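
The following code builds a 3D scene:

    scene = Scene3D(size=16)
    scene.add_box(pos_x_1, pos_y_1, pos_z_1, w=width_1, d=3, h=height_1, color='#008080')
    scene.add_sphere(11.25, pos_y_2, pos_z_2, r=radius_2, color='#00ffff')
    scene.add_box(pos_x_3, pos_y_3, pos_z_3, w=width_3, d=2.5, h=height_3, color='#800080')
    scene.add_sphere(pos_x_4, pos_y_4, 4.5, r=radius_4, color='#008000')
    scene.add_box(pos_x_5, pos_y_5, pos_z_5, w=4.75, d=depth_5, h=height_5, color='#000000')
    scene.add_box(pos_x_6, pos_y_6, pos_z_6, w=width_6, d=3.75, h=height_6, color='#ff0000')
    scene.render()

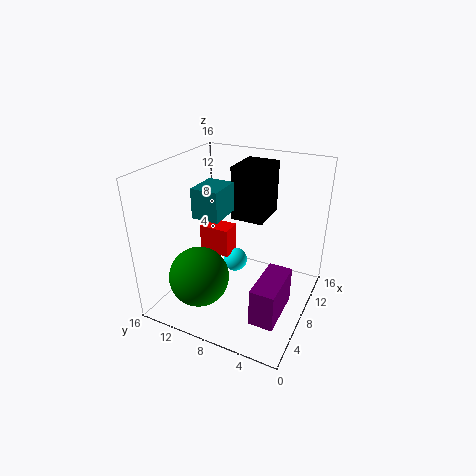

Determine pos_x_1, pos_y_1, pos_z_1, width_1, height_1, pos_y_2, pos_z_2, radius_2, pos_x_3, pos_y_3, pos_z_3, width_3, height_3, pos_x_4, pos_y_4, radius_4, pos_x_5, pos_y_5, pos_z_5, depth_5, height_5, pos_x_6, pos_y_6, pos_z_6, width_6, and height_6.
pos_x_1 = 5.25; pos_y_1 = 9; pos_z_1 = 10.75; width_1 = 3.75; height_1 = 3.25; pos_y_2 = 10; pos_z_2 = 2.75; radius_2 = 1.5; pos_x_3 = 2.25; pos_y_3 = 1.5; pos_z_3 = 2; width_3 = 5.5; height_3 = 4; pos_x_4 = 4; pos_y_4 = 10.75; radius_4 = 3.25; pos_x_5 = 9.25; pos_y_5 = 5.75; pos_z_5 = 9.5; depth_5 = 3.75; height_5 = 6; pos_x_6 = 9.5; pos_y_6 = 10.25; pos_z_6 = 4; width_6 = 2.5; height_6 = 3.5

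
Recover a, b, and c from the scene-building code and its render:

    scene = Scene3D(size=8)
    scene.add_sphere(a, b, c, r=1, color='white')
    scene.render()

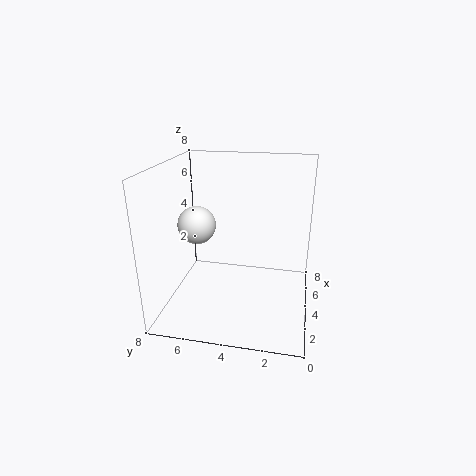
a = 3
b = 6
c = 5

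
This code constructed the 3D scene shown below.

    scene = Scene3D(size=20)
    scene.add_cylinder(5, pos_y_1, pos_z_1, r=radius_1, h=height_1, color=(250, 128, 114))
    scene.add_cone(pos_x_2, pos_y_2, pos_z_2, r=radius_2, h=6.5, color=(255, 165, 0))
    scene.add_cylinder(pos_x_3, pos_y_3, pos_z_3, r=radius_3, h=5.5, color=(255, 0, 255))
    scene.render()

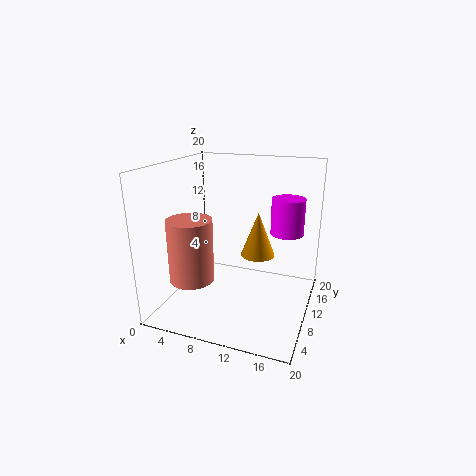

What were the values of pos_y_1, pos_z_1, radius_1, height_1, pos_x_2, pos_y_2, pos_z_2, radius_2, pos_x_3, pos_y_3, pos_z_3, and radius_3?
pos_y_1 = 5.5
pos_z_1 = 5
radius_1 = 3
height_1 = 8.5
pos_x_2 = 12
pos_y_2 = 13
pos_z_2 = 6.5
radius_2 = 2.5
pos_x_3 = 15.5
pos_y_3 = 16.5
pos_z_3 = 9
radius_3 = 2.5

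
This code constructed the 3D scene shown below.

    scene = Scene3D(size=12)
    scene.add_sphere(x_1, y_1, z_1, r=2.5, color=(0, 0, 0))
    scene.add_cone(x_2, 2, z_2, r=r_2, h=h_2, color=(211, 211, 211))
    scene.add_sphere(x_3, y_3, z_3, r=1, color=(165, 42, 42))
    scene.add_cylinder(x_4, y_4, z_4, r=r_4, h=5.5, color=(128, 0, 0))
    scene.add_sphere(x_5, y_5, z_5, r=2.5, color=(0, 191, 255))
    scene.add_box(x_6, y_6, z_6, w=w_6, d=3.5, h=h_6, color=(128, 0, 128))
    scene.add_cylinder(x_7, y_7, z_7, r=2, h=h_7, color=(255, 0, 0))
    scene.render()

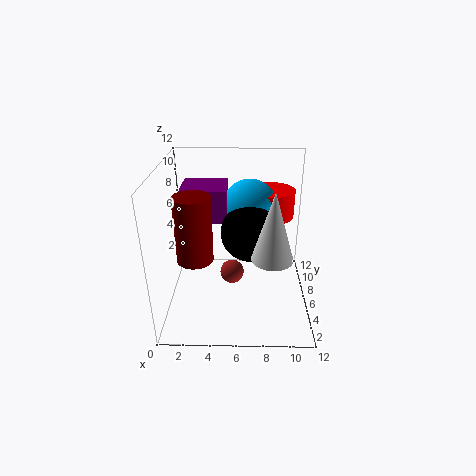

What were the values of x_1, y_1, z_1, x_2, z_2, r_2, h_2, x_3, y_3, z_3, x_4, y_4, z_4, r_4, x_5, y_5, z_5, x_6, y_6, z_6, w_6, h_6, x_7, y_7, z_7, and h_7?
x_1 = 7; y_1 = 7; z_1 = 6; x_2 = 8.5; z_2 = 6.5; r_2 = 1.5; h_2 = 5; x_3 = 5.5; y_3 = 5.5; z_3 = 3; x_4 = 2.5; y_4 = 5; z_4 = 4.5; r_4 = 1.5; x_5 = 7; y_5 = 9; z_5 = 7.5; x_6 = 1; y_6 = 7.5; z_6 = 6.5; w_6 = 4; h_6 = 3; x_7 = 9; y_7 = 9.5; z_7 = 6.5; h_7 = 2.5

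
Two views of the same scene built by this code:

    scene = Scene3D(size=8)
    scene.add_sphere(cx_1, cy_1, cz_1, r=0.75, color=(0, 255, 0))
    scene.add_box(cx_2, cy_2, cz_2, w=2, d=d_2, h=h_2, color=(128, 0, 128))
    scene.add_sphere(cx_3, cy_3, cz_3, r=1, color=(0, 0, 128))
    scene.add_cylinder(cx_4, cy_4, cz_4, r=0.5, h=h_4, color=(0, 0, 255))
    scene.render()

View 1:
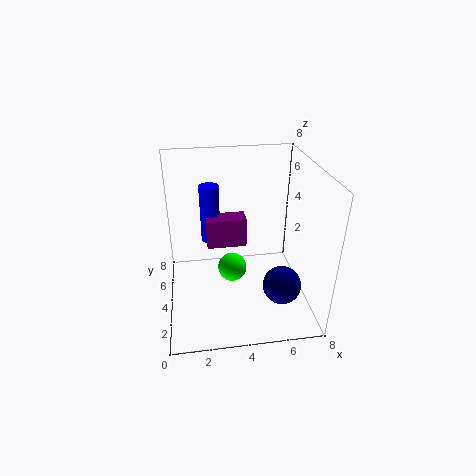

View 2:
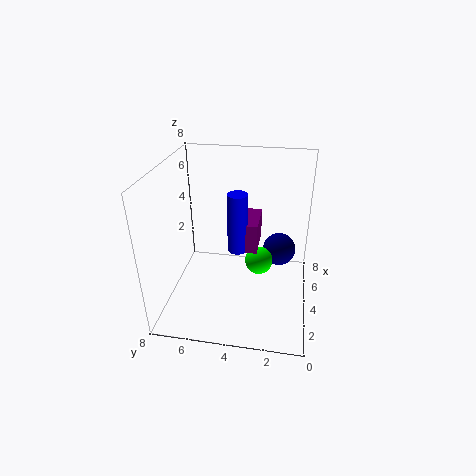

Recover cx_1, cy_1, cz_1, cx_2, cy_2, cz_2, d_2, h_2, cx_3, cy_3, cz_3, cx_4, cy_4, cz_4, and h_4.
cx_1 = 3.5; cy_1 = 2.75; cz_1 = 3; cx_2 = 2.25; cy_2 = 2.75; cz_2 = 4.25; d_2 = 1; h_2 = 1.5; cx_3 = 6; cy_3 = 1.75; cz_3 = 2.25; cx_4 = 2.5; cy_4 = 3.75; cz_4 = 4.25; h_4 = 3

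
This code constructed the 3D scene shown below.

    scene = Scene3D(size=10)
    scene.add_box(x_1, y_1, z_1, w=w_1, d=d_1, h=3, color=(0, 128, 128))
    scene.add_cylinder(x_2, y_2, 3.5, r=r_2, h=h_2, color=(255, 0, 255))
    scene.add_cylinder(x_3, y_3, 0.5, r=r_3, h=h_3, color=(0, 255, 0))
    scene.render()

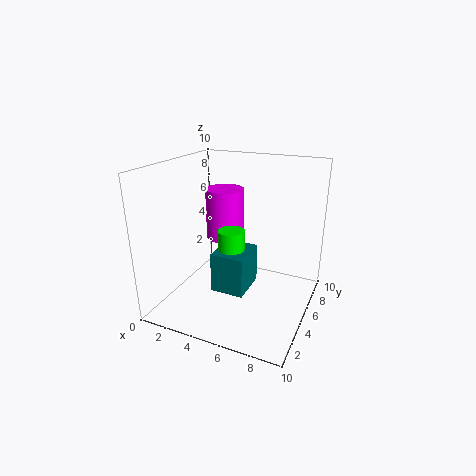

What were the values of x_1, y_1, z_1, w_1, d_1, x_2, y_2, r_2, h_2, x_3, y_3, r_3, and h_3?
x_1 = 3; y_1 = 4.5; z_1 = 0.5; w_1 = 2.5; d_1 = 3; x_2 = 2.5; y_2 = 8; r_2 = 1.5; h_2 = 4; x_3 = 4; y_3 = 6; r_3 = 1; h_3 = 4.5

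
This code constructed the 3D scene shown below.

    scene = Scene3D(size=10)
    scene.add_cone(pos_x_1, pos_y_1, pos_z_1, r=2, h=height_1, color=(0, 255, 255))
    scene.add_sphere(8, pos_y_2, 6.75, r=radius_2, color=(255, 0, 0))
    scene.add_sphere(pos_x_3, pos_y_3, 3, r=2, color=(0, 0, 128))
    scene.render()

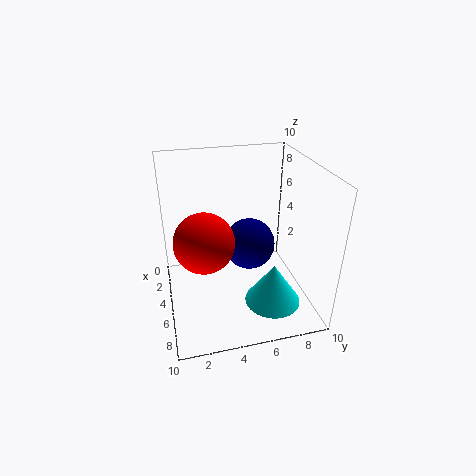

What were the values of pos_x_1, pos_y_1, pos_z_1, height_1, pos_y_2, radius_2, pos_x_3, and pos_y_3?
pos_x_1 = 6.5, pos_y_1 = 7.25, pos_z_1 = 0.25, height_1 = 3, pos_y_2 = 2.25, radius_2 = 1.75, pos_x_3 = 2.75, pos_y_3 = 6.5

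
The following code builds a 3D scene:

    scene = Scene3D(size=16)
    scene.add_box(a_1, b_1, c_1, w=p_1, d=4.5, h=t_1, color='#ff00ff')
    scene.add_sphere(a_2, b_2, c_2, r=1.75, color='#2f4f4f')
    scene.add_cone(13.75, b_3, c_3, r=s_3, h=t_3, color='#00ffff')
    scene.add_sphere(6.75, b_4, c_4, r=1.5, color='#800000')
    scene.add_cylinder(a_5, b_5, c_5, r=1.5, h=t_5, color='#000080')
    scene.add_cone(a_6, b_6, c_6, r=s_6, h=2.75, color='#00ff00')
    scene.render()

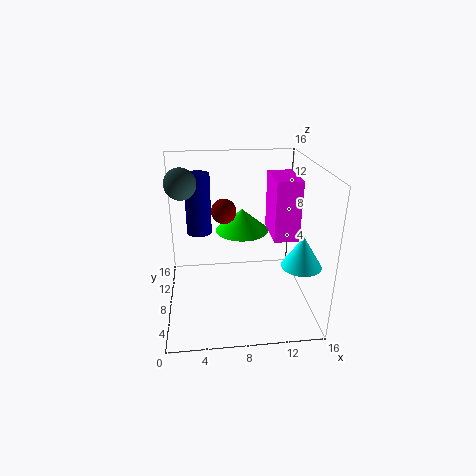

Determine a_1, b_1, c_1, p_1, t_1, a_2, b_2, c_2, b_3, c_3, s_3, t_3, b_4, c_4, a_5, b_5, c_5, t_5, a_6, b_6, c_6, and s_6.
a_1 = 11
b_1 = 3.5
c_1 = 9.5
p_1 = 2.5
t_1 = 6
a_2 = 2
b_2 = 10
c_2 = 13.75
b_3 = 3
c_3 = 7
s_3 = 2
t_3 = 3.25
b_4 = 11.75
c_4 = 9.75
a_5 = 3.75
b_5 = 12.25
c_5 = 7
t_5 = 7.25
a_6 = 9
b_6 = 12.25
c_6 = 7
s_6 = 3.25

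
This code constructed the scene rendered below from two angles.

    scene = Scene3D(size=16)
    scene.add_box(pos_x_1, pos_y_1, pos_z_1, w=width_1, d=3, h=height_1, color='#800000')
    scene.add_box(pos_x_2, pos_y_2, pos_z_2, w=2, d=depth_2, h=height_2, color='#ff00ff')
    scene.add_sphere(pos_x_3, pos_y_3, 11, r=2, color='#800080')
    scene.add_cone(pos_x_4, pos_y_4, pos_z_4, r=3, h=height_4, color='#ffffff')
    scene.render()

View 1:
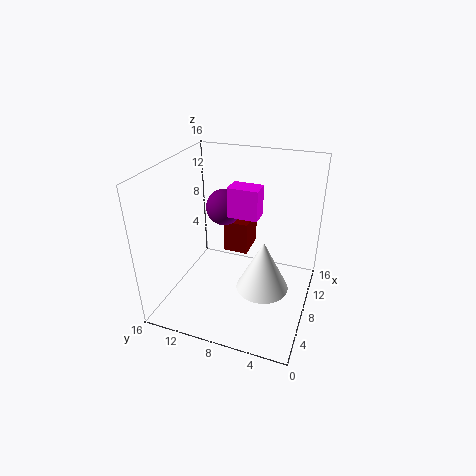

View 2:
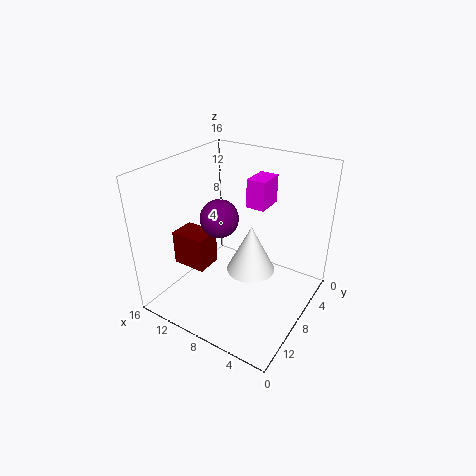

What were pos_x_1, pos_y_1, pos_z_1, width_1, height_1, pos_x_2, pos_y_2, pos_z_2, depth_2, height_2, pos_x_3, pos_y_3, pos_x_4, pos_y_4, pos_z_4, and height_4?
pos_x_1 = 11
pos_y_1 = 8
pos_z_1 = 4
width_1 = 4
height_1 = 4
pos_x_2 = 5
pos_y_2 = 5
pos_z_2 = 12
depth_2 = 3
height_2 = 3
pos_x_3 = 9
pos_y_3 = 10
pos_x_4 = 8
pos_y_4 = 5
pos_z_4 = 2
height_4 = 6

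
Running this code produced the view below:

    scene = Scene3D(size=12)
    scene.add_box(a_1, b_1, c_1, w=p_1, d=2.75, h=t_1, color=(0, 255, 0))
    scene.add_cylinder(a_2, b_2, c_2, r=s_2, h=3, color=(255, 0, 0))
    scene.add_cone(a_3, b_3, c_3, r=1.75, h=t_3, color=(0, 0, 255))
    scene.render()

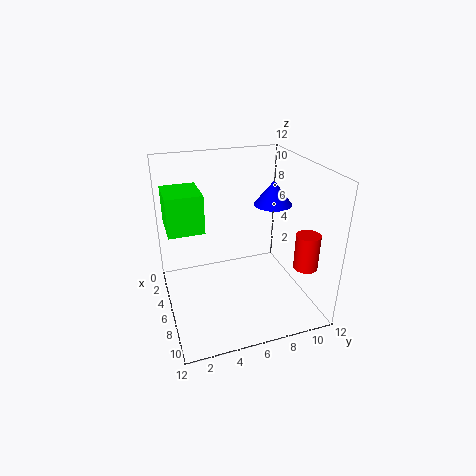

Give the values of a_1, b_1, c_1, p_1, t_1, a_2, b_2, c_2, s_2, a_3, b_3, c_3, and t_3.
a_1 = 4
b_1 = 0.25
c_1 = 7.5
p_1 = 3.25
t_1 = 3
a_2 = 8.75
b_2 = 11
c_2 = 3.75
s_2 = 1
a_3 = 3.5
b_3 = 10.25
c_3 = 7.5
t_3 = 2.25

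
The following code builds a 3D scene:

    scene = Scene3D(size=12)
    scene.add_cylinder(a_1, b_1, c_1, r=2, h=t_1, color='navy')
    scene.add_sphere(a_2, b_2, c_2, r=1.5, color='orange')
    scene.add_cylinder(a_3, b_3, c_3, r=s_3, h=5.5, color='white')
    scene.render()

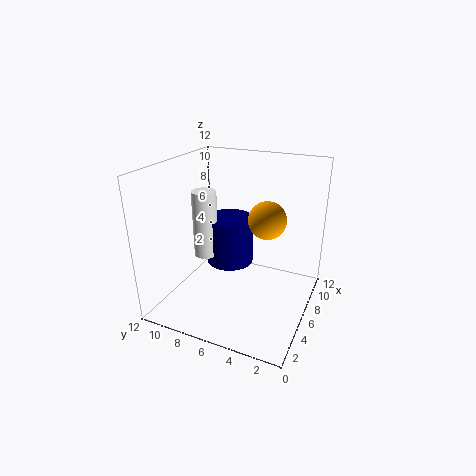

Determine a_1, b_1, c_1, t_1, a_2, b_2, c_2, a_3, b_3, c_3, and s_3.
a_1 = 6.5
b_1 = 7
c_1 = 3.5
t_1 = 4
a_2 = 6
b_2 = 3.5
c_2 = 8
a_3 = 5
b_3 = 8.5
c_3 = 4.5
s_3 = 1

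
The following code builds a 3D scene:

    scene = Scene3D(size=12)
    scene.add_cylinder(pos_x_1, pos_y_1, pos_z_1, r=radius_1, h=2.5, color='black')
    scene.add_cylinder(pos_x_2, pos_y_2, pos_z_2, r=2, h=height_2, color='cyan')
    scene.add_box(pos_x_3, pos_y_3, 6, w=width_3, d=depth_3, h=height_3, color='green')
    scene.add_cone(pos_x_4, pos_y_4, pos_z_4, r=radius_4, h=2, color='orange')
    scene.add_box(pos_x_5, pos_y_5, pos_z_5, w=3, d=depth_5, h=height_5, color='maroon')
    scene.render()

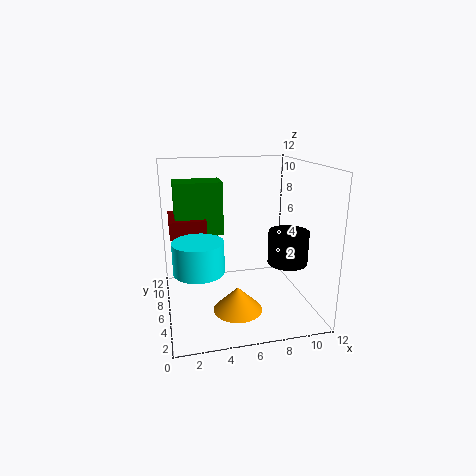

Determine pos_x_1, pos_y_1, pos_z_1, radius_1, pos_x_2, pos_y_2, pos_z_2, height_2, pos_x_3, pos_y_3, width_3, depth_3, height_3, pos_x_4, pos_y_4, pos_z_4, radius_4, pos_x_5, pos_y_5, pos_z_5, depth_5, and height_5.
pos_x_1 = 9; pos_y_1 = 2.5; pos_z_1 = 5; radius_1 = 1.5; pos_x_2 = 2.5; pos_y_2 = 4.5; pos_z_2 = 4; height_2 = 2.5; pos_x_3 = 1; pos_y_3 = 7; width_3 = 4; depth_3 = 2.5; height_3 = 4.5; pos_x_4 = 5.5; pos_y_4 = 4; pos_z_4 = 0.5; radius_4 = 2; pos_x_5 = 0.5; pos_y_5 = 6.5; pos_z_5 = 6; depth_5 = 4; height_5 = 1.5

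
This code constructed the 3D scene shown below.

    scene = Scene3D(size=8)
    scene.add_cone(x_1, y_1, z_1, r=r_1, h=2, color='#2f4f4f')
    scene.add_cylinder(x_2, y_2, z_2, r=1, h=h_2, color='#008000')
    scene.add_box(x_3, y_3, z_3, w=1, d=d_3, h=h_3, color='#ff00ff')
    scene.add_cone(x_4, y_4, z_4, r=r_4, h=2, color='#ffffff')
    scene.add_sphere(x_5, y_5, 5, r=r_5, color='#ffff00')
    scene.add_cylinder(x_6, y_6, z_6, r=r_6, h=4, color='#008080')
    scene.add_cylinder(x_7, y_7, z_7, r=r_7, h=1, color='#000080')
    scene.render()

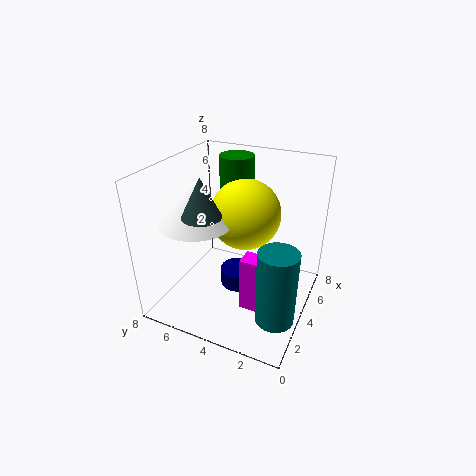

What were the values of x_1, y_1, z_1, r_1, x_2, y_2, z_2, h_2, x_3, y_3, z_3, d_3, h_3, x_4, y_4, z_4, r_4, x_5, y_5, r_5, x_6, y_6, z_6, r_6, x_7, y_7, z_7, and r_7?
x_1 = 2
y_1 = 5
z_1 = 6
r_1 = 1
x_2 = 6
y_2 = 5
z_2 = 6
h_2 = 2
x_3 = 2
y_3 = 2
z_3 = 1
d_3 = 1
h_3 = 3
x_4 = 3
y_4 = 6
z_4 = 5
r_4 = 2
x_5 = 5
y_5 = 4
r_5 = 2
x_6 = 2
y_6 = 1
z_6 = 1
r_6 = 1
x_7 = 4
y_7 = 4
z_7 = 1
r_7 = 1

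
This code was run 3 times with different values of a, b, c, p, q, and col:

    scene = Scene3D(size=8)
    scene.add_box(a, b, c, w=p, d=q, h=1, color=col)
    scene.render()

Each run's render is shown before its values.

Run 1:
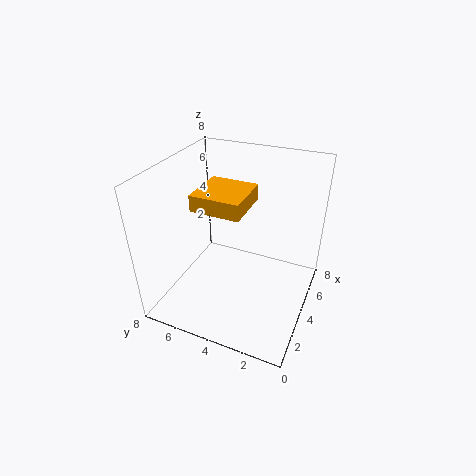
a = 4, b = 4, c = 5, p = 3, q = 3, col = 'orange'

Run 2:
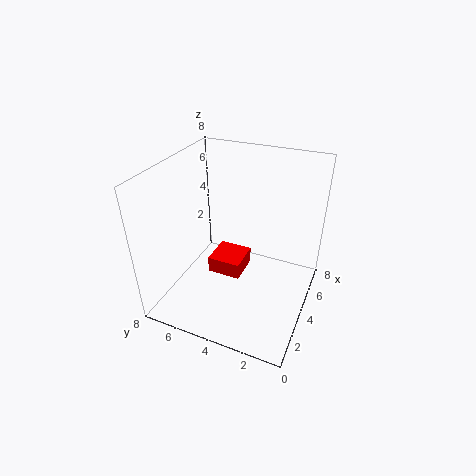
a = 4, b = 4, c = 1, p = 2, q = 2, col = 'red'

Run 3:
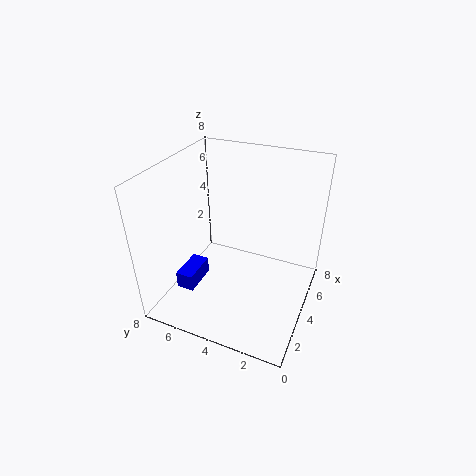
a = 2, b = 6, c = 1, p = 2, q = 1, col = 'blue'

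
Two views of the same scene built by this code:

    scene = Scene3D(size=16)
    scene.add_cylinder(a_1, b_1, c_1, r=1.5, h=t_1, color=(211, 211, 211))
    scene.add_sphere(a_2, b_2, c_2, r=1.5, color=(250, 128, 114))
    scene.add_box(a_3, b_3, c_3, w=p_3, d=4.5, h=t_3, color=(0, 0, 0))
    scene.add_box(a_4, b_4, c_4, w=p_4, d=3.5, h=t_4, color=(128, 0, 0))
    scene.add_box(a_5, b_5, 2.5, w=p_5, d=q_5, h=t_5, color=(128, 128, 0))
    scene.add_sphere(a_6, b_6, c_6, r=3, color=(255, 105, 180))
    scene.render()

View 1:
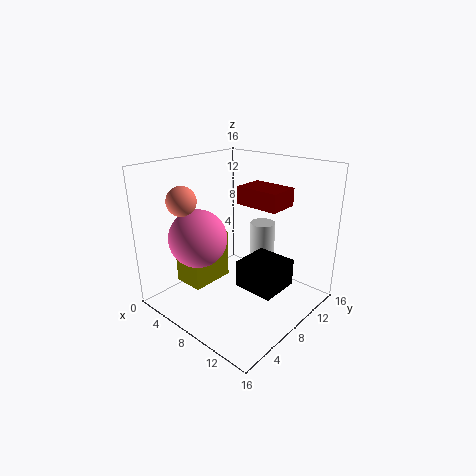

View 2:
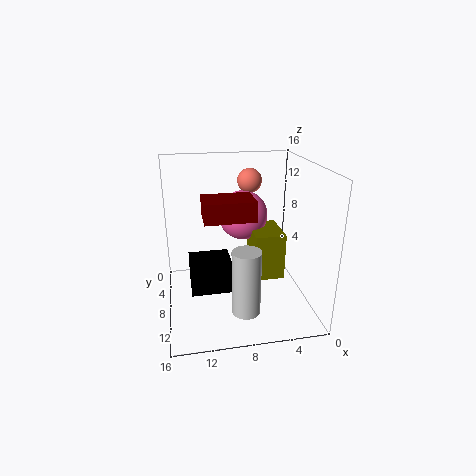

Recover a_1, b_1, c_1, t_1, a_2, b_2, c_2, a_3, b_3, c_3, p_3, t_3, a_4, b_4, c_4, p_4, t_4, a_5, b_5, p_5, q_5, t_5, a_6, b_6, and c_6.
a_1 = 8; b_1 = 12.5; c_1 = 1.5; t_1 = 7; a_2 = 5.5; b_2 = 2.5; c_2 = 13; a_3 = 9; b_3 = 6.5; c_3 = 3; p_3 = 4.5; t_3 = 3; a_4 = 7; b_4 = 9; c_4 = 11.5; p_4 = 5; t_4 = 2; a_5 = 2.5; b_5 = 3.5; p_5 = 3.5; q_5 = 5; t_5 = 5.5; a_6 = 6.5; b_6 = 3.5; c_6 = 9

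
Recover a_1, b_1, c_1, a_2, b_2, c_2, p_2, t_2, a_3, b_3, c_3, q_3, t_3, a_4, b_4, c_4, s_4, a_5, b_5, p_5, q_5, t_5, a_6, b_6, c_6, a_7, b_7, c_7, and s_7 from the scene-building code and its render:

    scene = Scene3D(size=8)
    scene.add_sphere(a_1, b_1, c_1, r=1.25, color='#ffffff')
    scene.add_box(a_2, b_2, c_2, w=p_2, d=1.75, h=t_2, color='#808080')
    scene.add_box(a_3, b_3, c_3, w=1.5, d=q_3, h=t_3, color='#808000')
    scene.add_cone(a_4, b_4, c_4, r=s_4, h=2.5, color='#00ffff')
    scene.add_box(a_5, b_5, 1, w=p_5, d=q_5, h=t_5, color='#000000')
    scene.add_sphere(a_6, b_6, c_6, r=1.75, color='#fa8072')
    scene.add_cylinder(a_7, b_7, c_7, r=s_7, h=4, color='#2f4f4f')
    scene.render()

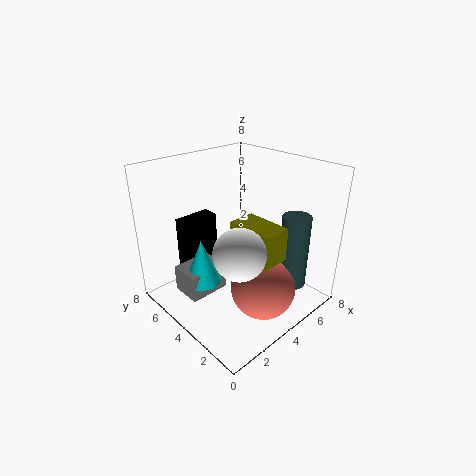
a_1 = 2
b_1 = 1.75
c_1 = 4.75
a_2 = 1
b_2 = 4.25
c_2 = 1
p_2 = 2.25
t_2 = 1.5
a_3 = 3
b_3 = 1
c_3 = 3.75
q_3 = 2.5
t_3 = 1.75
a_4 = 2
b_4 = 4.75
c_4 = 1.75
s_4 = 1
a_5 = 2.25
b_5 = 6.5
p_5 = 2.25
q_5 = 1
t_5 = 3.5
a_6 = 4
b_6 = 2
c_6 = 1.75
a_7 = 5.5
b_7 = 1.25
c_7 = 1.75
s_7 = 0.75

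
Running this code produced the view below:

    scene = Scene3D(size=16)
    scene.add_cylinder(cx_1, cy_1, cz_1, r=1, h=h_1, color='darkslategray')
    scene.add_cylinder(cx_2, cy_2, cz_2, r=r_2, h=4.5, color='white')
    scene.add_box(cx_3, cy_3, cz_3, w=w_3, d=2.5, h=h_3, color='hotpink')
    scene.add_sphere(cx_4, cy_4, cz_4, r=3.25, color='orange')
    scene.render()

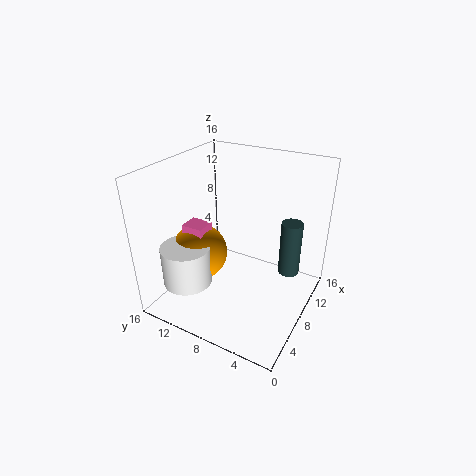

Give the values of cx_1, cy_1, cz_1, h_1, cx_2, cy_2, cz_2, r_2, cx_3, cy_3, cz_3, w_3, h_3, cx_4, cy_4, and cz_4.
cx_1 = 6, cy_1 = 1.25, cz_1 = 7.25, h_1 = 5.25, cx_2 = 4.25, cy_2 = 12.5, cz_2 = 3, r_2 = 2.75, cx_3 = 5.5, cy_3 = 11.25, cz_3 = 6.75, w_3 = 2.25, h_3 = 2.5, cx_4 = 6.75, cy_4 = 12.5, cz_4 = 5.5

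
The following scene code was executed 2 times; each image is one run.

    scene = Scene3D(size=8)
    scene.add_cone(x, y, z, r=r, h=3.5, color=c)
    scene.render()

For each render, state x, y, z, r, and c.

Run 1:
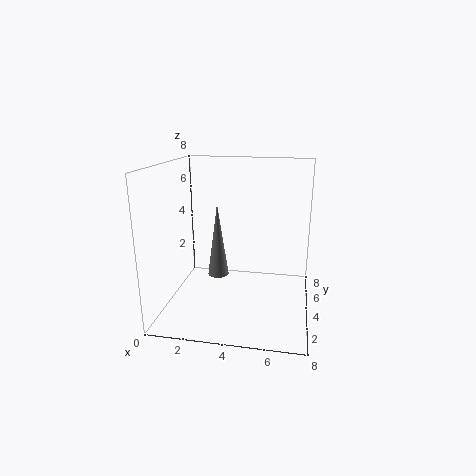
x = 3.5; y = 1.5; z = 3; r = 0.5; c = 'gray'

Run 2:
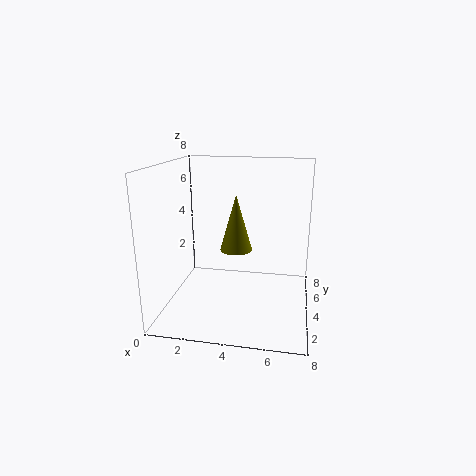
x = 3.5; y = 6; z = 2.5; r = 1; c = 'olive'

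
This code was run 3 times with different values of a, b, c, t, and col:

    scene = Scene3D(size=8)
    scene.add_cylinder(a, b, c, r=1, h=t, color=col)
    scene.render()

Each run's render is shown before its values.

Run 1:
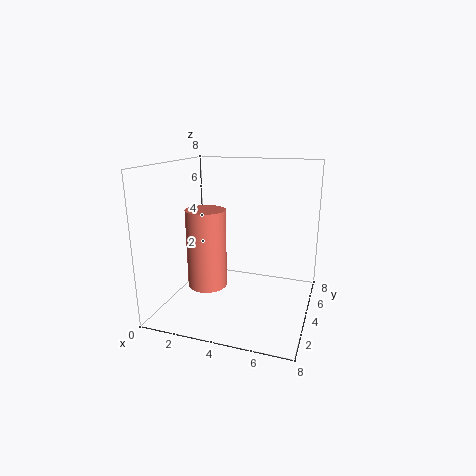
a = 3
b = 2
c = 2
t = 4
col = 'salmon'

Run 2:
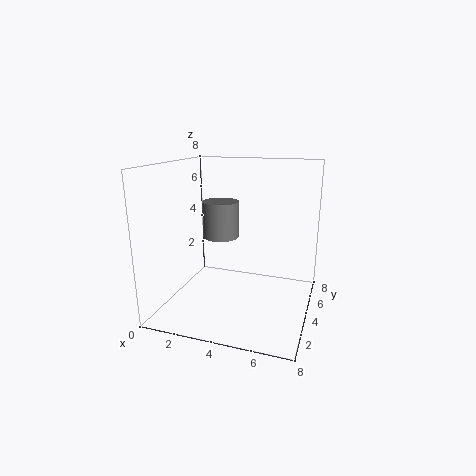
a = 3
b = 4
c = 4
t = 2
col = 'gray'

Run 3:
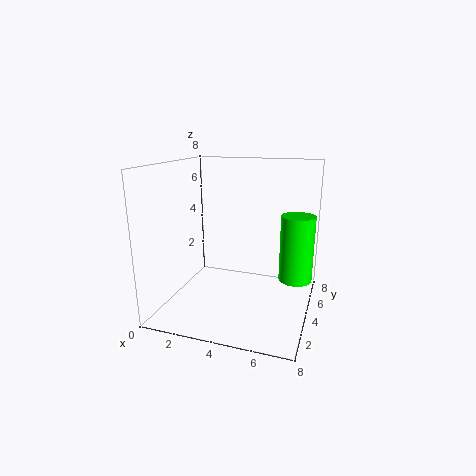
a = 7
b = 6
c = 1
t = 4
col = 'lime'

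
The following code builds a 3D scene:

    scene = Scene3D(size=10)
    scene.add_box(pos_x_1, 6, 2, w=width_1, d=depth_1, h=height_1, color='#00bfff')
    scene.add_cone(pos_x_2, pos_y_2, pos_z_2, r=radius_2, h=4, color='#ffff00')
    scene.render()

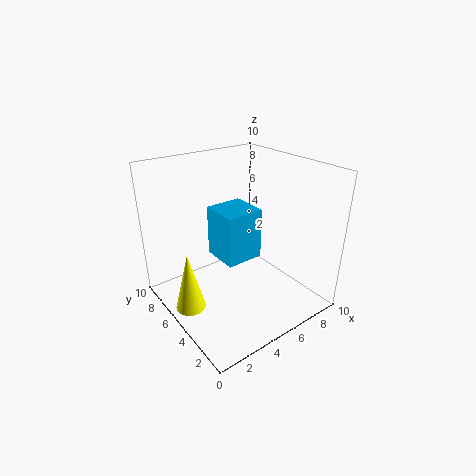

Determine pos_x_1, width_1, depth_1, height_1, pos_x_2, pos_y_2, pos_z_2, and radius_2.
pos_x_1 = 5; width_1 = 3; depth_1 = 3; height_1 = 4; pos_x_2 = 1; pos_y_2 = 5; pos_z_2 = 1; radius_2 = 1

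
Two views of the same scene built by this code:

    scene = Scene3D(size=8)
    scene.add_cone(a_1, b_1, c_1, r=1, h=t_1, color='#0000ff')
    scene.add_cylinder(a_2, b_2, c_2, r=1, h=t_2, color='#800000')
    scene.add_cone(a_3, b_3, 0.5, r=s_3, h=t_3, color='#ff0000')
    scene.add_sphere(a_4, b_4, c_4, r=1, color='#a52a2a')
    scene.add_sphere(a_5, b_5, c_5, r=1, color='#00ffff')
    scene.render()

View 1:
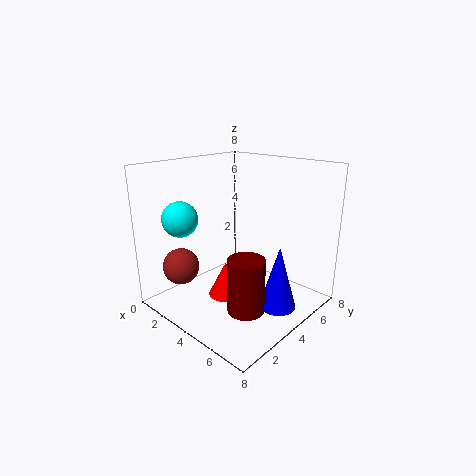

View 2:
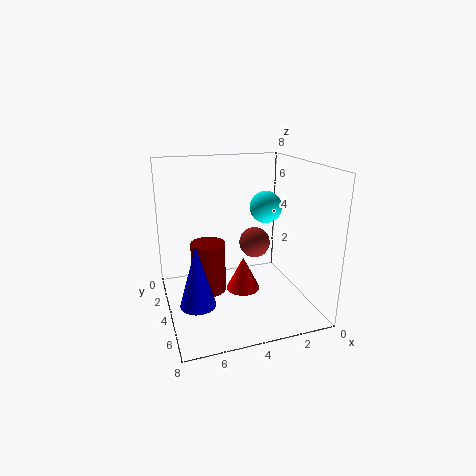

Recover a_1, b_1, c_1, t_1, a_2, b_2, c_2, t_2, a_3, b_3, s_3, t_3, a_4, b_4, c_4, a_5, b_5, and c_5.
a_1 = 6.5
b_1 = 4.5
c_1 = 0.5
t_1 = 3.5
a_2 = 5.5
b_2 = 3
c_2 = 0.5
t_2 = 3
a_3 = 3.5
b_3 = 3.5
s_3 = 1
t_3 = 2
a_4 = 2
b_4 = 1.5
c_4 = 2.5
a_5 = 1.5
b_5 = 2
c_5 = 5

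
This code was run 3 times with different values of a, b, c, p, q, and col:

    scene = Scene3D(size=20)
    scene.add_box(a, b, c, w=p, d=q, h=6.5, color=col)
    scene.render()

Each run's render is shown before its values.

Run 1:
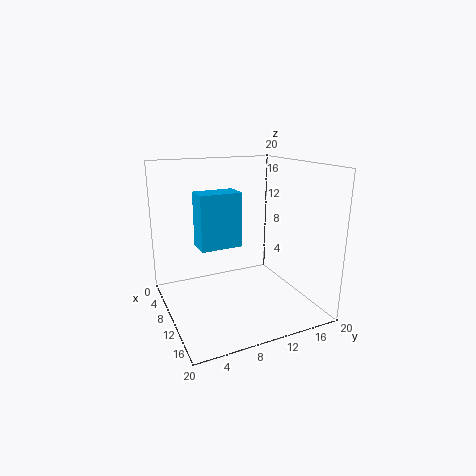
a = 12.5; b = 3; c = 11; p = 3; q = 5; col = 'deepskyblue'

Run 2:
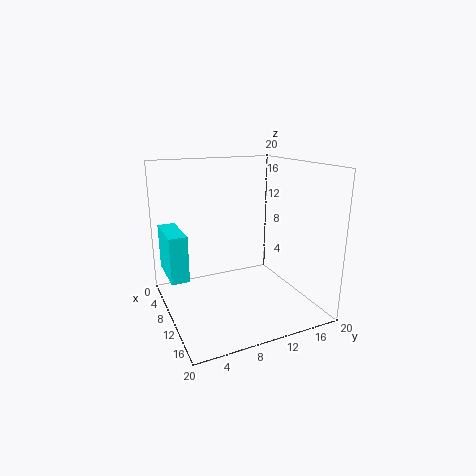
a = 2.5; b = 0.5; c = 4.5; p = 7; q = 2.5; col = 'cyan'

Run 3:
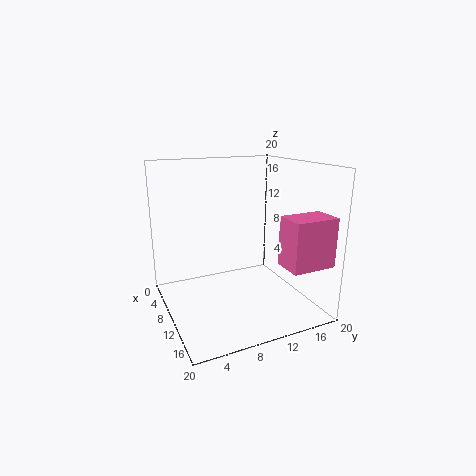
a = 15; b = 13.5; c = 7.5; p = 4; q = 6; col = 'hotpink'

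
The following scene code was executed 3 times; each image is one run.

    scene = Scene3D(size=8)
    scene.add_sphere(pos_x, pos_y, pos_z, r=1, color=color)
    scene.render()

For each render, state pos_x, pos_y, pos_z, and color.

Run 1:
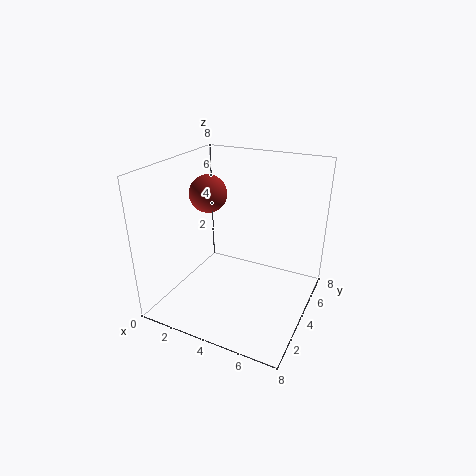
pos_x = 2.5
pos_y = 3.5
pos_z = 6.5
color = 'brown'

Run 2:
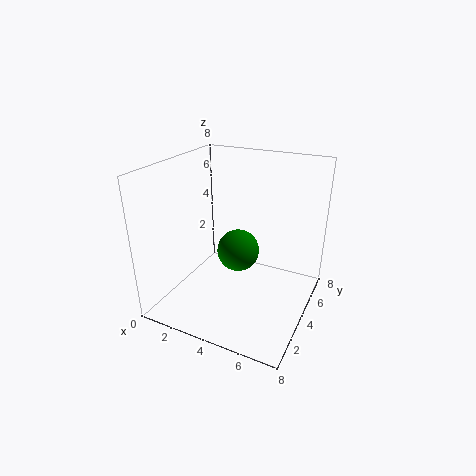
pos_x = 5
pos_y = 2
pos_z = 4.5
color = 'green'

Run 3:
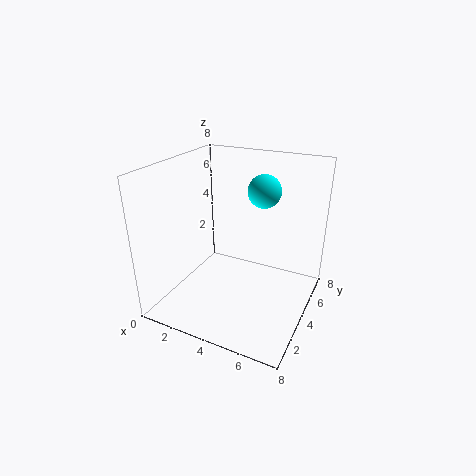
pos_x = 4.5
pos_y = 6.5
pos_z = 6
color = 'cyan'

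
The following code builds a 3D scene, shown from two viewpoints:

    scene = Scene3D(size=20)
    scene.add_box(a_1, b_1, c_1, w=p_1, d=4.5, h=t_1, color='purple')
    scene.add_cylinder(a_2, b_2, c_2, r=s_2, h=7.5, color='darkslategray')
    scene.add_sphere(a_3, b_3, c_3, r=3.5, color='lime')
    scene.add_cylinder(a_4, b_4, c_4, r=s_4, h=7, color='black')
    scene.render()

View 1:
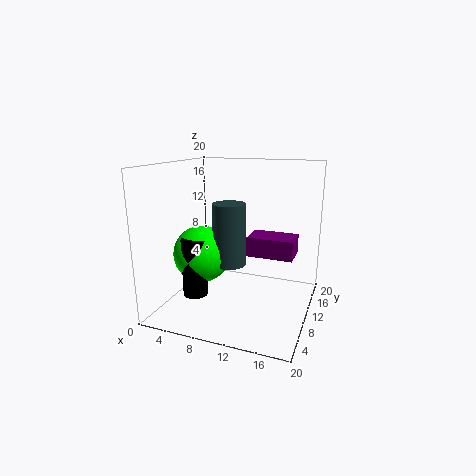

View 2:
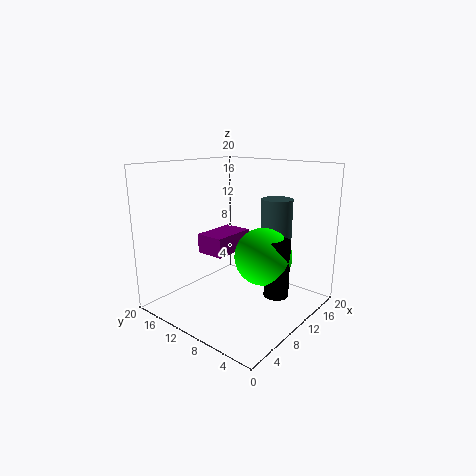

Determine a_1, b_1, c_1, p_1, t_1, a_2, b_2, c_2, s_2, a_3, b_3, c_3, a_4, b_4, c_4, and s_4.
a_1 = 10, b_1 = 13.5, c_1 = 6, p_1 = 7, t_1 = 3, a_2 = 11, b_2 = 4.5, c_2 = 8.5, s_2 = 2, a_3 = 7.5, b_3 = 4, c_3 = 9.5, a_4 = 7.5, b_4 = 2, c_4 = 5, s_4 = 1.5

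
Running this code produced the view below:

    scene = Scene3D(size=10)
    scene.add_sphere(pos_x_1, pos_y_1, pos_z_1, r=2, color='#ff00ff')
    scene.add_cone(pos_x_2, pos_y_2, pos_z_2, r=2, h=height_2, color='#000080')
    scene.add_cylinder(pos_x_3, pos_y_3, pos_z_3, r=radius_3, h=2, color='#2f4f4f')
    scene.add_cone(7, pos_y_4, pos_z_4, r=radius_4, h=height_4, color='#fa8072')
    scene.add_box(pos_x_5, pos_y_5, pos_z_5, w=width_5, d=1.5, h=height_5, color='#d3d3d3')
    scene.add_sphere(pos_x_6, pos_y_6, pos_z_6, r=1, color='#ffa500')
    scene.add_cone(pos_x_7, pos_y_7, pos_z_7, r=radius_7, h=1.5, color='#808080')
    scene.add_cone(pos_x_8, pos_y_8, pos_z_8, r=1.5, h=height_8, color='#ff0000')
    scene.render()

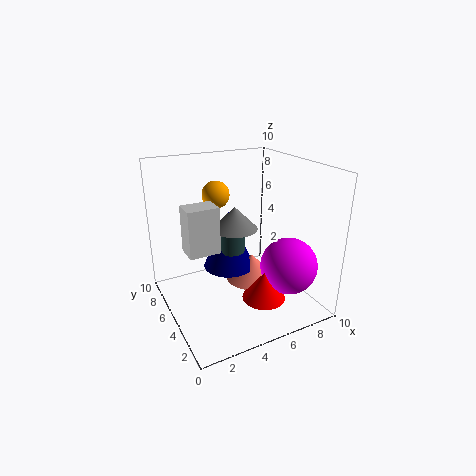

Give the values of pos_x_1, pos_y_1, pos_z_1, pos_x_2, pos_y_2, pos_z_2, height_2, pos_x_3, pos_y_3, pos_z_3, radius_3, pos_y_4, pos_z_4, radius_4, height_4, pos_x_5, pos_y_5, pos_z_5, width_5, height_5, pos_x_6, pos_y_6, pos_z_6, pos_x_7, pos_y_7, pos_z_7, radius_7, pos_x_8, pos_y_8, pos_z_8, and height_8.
pos_x_1 = 8, pos_y_1 = 3, pos_z_1 = 3, pos_x_2 = 5.5, pos_y_2 = 7.5, pos_z_2 = 1.5, height_2 = 4.5, pos_x_3 = 5.5, pos_y_3 = 7, pos_z_3 = 3, radius_3 = 1, pos_y_4 = 6.5, pos_z_4 = 0.5, radius_4 = 2, height_4 = 2, pos_x_5 = 1, pos_y_5 = 3.5, pos_z_5 = 5, width_5 = 2, height_5 = 3, pos_x_6 = 4.5, pos_y_6 = 7.5, pos_z_6 = 7.5, pos_x_7 = 4.5, pos_y_7 = 4.5, pos_z_7 = 6, radius_7 = 1.5, pos_x_8 = 6, pos_y_8 = 3, pos_z_8 = 1, height_8 = 2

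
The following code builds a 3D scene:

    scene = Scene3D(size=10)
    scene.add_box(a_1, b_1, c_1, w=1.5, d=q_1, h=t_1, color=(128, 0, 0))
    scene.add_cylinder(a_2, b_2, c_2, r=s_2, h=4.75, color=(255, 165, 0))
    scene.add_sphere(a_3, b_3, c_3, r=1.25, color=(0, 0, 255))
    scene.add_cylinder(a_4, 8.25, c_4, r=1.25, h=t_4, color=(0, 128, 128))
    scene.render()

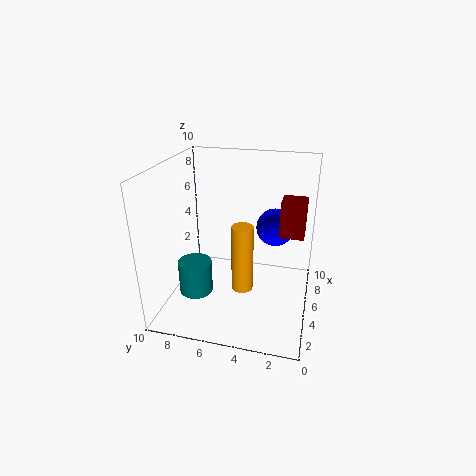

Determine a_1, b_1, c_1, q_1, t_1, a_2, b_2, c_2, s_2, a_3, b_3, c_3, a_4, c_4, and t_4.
a_1 = 3.25; b_1 = 0.5; c_1 = 6.25; q_1 = 1.5; t_1 = 2.25; a_2 = 4.25; b_2 = 4.5; c_2 = 1.5; s_2 = 0.75; a_3 = 5.25; b_3 = 2.5; c_3 = 6; a_4 = 4.75; c_4 = 0.25; t_4 = 2.5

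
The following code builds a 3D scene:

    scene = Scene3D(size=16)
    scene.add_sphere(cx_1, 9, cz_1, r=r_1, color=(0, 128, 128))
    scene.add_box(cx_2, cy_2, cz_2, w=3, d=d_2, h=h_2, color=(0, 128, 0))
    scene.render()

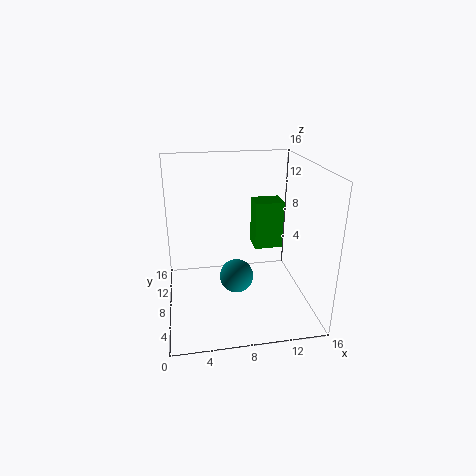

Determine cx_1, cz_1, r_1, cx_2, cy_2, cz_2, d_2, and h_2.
cx_1 = 8, cz_1 = 2.5, r_1 = 2, cx_2 = 9.5, cy_2 = 6, cz_2 = 7.5, d_2 = 2.5, h_2 = 5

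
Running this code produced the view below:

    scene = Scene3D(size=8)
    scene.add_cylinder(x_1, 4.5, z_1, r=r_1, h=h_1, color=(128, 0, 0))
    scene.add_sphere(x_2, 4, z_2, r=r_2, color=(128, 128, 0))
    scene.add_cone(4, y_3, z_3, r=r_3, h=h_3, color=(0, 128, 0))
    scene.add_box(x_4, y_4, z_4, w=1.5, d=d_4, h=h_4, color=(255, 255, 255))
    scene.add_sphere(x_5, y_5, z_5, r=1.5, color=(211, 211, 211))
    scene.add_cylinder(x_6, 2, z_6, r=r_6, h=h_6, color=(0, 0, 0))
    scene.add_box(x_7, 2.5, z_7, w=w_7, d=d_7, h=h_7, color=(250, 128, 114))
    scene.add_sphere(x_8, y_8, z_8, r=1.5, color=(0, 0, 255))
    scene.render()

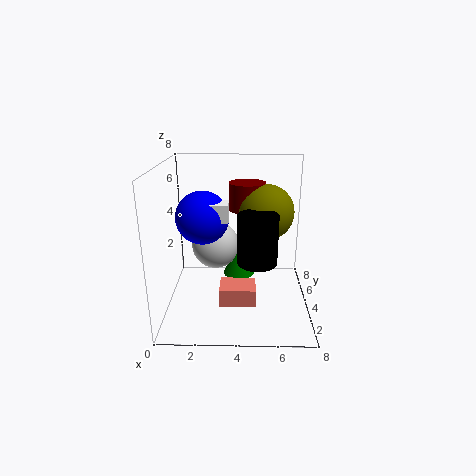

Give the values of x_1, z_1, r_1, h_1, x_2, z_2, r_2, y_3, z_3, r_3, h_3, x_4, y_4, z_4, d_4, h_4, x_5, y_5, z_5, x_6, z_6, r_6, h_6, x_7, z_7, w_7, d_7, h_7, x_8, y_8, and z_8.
x_1 = 4.5
z_1 = 5.5
r_1 = 1
h_1 = 1.5
x_2 = 5.5
z_2 = 5.5
r_2 = 1.5
y_3 = 6.5
z_3 = 0.5
r_3 = 1
h_3 = 2.5
x_4 = 2
y_4 = 3.5
z_4 = 5
d_4 = 1
h_4 = 1
x_5 = 2.5
y_5 = 6.5
z_5 = 2.5
x_6 = 5
z_6 = 3.5
r_6 = 1
h_6 = 2.5
x_7 = 3
z_7 = 0.5
w_7 = 2
d_7 = 1.5
h_7 = 1
x_8 = 2
y_8 = 4.5
z_8 = 5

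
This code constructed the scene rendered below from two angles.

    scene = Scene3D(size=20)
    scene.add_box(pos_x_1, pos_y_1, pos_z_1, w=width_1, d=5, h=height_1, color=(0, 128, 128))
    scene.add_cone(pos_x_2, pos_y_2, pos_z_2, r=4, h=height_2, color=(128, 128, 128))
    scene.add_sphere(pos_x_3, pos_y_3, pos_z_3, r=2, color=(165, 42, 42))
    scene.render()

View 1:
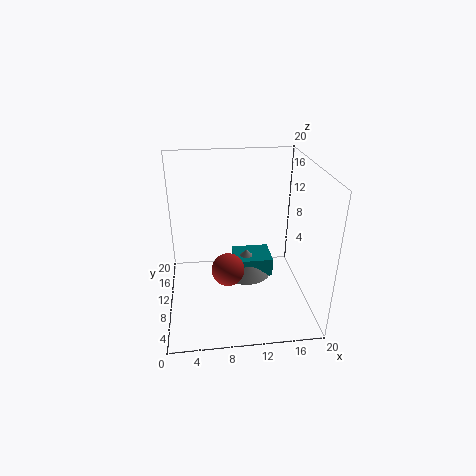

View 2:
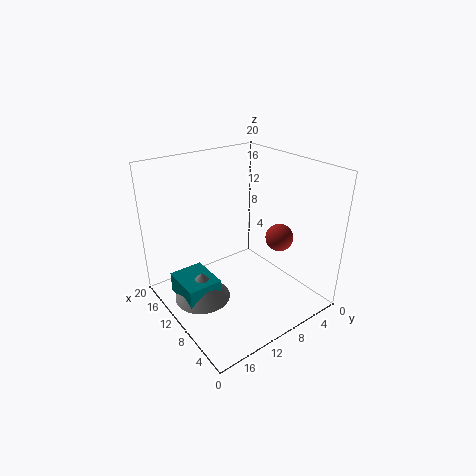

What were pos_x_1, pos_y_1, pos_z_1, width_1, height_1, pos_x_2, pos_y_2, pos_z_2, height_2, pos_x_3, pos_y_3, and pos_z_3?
pos_x_1 = 10, pos_y_1 = 13, pos_z_1 = 1, width_1 = 6, height_1 = 3, pos_x_2 = 12, pos_y_2 = 15, pos_z_2 = 1, height_2 = 4, pos_x_3 = 8, pos_y_3 = 4, pos_z_3 = 9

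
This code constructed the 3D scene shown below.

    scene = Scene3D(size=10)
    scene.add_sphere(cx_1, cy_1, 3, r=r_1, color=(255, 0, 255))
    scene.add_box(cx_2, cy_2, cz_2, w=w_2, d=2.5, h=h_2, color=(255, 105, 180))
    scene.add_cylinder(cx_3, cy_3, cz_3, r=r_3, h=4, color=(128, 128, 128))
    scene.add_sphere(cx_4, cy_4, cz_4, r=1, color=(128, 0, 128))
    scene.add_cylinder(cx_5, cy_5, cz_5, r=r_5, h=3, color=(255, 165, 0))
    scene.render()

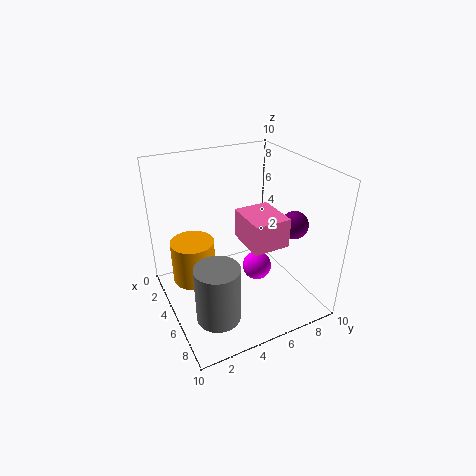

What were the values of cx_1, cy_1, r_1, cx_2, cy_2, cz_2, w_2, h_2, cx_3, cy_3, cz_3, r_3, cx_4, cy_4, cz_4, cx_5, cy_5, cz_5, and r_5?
cx_1 = 6; cy_1 = 6; r_1 = 1; cx_2 = 4.5; cy_2 = 5; cz_2 = 5; w_2 = 3; h_2 = 2; cx_3 = 7; cy_3 = 2.5; cz_3 = 0.5; r_3 = 1.5; cx_4 = 6; cy_4 = 9; cz_4 = 5.5; cx_5 = 4; cy_5 = 2; cz_5 = 2; r_5 = 1.5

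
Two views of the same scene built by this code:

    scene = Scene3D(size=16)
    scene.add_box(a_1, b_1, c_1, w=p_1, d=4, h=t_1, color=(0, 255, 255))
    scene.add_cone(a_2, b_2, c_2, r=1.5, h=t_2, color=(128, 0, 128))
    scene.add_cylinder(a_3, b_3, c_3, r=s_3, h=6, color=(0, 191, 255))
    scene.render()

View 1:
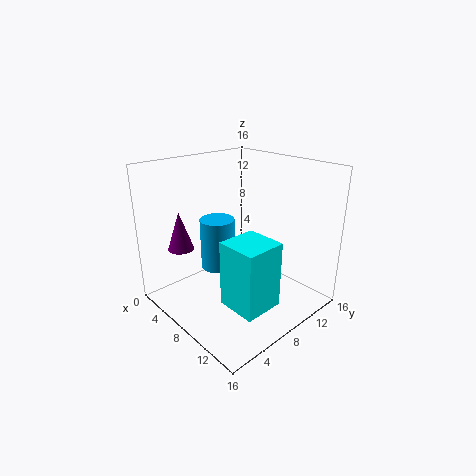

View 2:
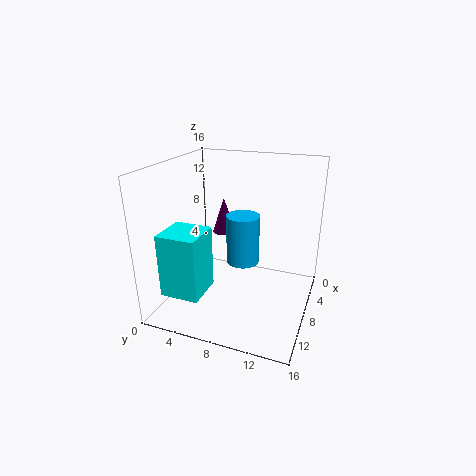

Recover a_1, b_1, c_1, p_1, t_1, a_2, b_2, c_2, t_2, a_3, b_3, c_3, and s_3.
a_1 = 11.5
b_1 = 2.5
c_1 = 4
p_1 = 4
t_1 = 6.5
a_2 = 2.5
b_2 = 4
c_2 = 6
t_2 = 4.5
a_3 = 5
b_3 = 7.5
c_3 = 3.5
s_3 = 2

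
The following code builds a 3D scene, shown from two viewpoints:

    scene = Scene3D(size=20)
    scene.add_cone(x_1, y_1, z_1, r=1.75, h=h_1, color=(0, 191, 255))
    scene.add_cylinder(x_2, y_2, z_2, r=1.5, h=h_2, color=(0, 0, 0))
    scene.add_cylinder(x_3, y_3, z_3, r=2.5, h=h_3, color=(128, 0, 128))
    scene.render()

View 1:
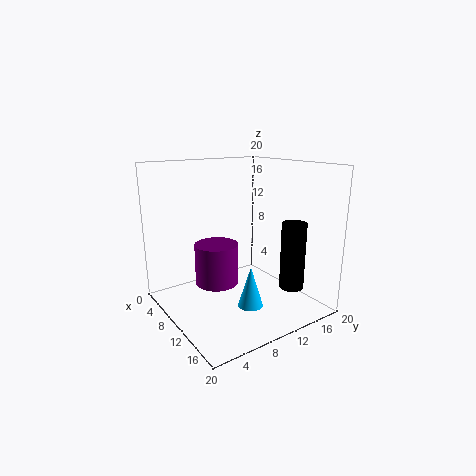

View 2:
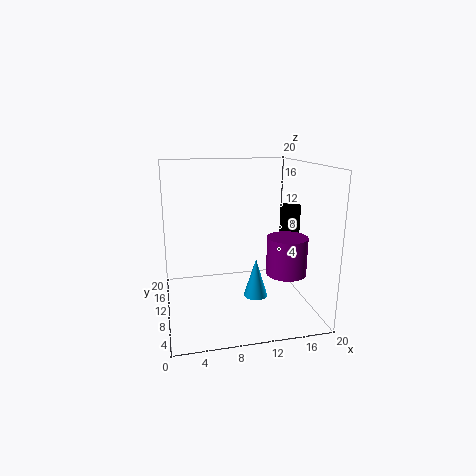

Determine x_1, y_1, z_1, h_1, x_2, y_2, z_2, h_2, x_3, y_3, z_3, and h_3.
x_1 = 12.75, y_1 = 10.25, z_1 = 0.75, h_1 = 5.75, x_2 = 18.5, y_2 = 12.25, z_2 = 5.5, h_2 = 8.25, x_3 = 14.75, y_3 = 3.75, z_3 = 7, h_3 = 4.75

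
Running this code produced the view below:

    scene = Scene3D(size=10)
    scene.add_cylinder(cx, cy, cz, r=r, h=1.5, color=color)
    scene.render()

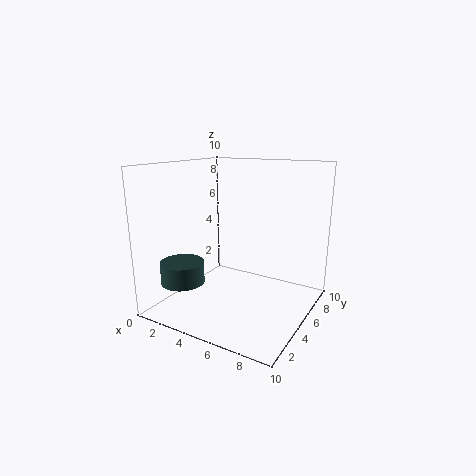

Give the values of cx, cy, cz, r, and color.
cx = 2
cy = 2.5
cz = 2
r = 1.5
color = 'darkslategray'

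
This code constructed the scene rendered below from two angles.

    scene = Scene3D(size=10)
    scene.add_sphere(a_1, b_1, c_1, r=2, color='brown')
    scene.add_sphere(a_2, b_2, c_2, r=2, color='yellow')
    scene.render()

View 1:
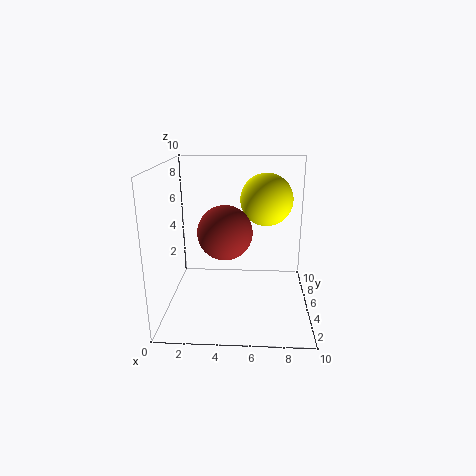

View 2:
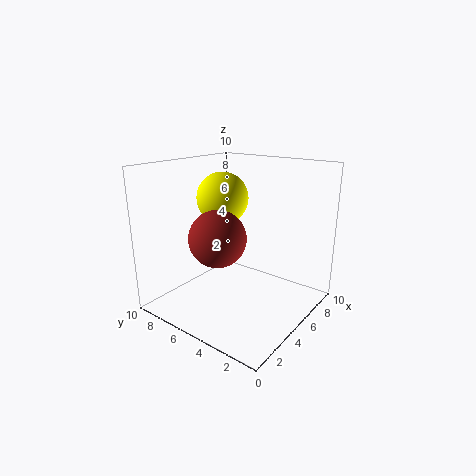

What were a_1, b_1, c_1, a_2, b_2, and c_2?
a_1 = 4; b_1 = 6; c_1 = 5; a_2 = 7; b_2 = 8; c_2 = 7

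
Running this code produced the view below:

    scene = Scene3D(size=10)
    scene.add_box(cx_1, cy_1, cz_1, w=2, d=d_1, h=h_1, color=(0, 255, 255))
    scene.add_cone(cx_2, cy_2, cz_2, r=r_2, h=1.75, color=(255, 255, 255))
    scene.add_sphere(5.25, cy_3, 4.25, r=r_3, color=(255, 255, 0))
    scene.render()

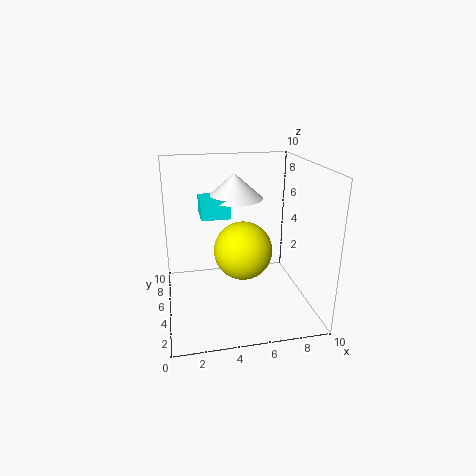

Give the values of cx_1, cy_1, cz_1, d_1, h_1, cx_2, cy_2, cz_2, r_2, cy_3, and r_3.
cx_1 = 2.5; cy_1 = 4.75; cz_1 = 6.5; d_1 = 2.25; h_1 = 1.25; cx_2 = 5; cy_2 = 6.25; cz_2 = 7.5; r_2 = 2; cy_3 = 4.5; r_3 = 2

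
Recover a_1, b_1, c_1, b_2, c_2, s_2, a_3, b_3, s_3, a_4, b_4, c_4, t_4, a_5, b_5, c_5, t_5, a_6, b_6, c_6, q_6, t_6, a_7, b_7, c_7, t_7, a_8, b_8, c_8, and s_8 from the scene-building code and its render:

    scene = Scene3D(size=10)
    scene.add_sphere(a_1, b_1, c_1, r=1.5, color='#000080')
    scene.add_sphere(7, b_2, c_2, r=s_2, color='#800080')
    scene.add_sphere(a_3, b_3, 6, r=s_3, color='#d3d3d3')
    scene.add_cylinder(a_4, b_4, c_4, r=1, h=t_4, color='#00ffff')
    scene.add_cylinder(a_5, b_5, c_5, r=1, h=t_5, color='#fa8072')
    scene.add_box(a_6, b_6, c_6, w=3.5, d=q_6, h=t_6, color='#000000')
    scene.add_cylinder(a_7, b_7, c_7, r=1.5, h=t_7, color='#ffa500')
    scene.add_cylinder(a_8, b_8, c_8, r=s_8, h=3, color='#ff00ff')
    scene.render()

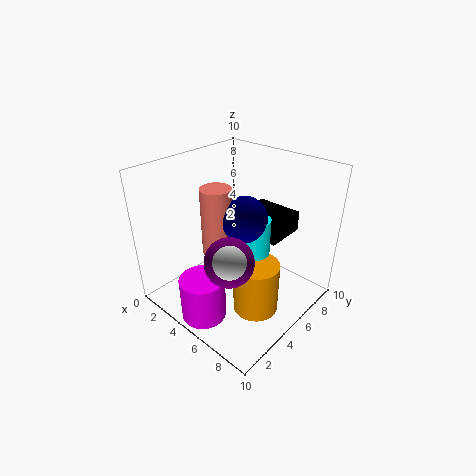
a_1 = 6; b_1 = 4.5; c_1 = 7; b_2 = 2; c_2 = 5.5; s_2 = 1.5; a_3 = 7.5; b_3 = 1.5; s_3 = 1; a_4 = 6.5; b_4 = 5; c_4 = 4.5; t_4 = 2.5; a_5 = 4.5; b_5 = 3.5; c_5 = 4.5; t_5 = 4.5; a_6 = 3.5; b_6 = 6.5; c_6 = 4.5; q_6 = 3; t_6 = 1.5; a_7 = 7.5; b_7 = 4; c_7 = 1; t_7 = 3.5; a_8 = 5; b_8 = 1.5; c_8 = 0.5; s_8 = 1.5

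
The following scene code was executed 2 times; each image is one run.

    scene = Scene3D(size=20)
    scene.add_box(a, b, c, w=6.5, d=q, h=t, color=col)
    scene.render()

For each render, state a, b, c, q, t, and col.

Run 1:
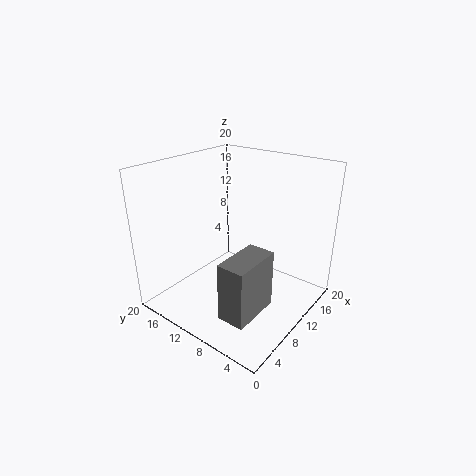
a = 1.5, b = 3, c = 3.5, q = 3.5, t = 7.5, col = 'gray'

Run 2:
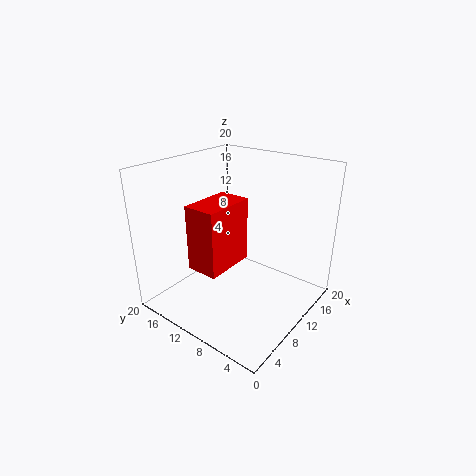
a = 1.5, b = 7, c = 9, q = 4, t = 8, col = 'red'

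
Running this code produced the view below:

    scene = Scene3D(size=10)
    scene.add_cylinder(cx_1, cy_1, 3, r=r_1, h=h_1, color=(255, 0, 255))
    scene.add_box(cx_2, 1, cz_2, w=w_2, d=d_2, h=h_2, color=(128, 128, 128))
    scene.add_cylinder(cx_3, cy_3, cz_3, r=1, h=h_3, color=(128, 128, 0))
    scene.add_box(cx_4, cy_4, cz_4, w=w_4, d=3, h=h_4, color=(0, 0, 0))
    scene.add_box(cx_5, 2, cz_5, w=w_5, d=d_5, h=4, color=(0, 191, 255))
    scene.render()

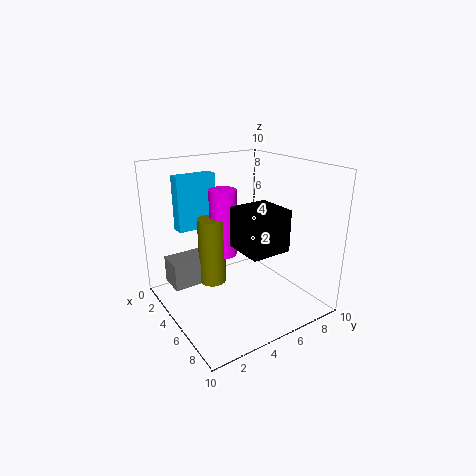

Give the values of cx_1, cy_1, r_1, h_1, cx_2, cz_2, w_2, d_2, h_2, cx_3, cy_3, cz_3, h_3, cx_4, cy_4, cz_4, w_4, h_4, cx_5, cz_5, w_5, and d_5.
cx_1 = 3; cy_1 = 5; r_1 = 1; h_1 = 5; cx_2 = 1; cz_2 = 1; w_2 = 2; d_2 = 3; h_2 = 2; cx_3 = 3; cy_3 = 4; cz_3 = 1; h_3 = 5; cx_4 = 4; cy_4 = 5; cz_4 = 4; w_4 = 3; h_4 = 3; cx_5 = 1; cz_5 = 5; w_5 = 1; d_5 = 3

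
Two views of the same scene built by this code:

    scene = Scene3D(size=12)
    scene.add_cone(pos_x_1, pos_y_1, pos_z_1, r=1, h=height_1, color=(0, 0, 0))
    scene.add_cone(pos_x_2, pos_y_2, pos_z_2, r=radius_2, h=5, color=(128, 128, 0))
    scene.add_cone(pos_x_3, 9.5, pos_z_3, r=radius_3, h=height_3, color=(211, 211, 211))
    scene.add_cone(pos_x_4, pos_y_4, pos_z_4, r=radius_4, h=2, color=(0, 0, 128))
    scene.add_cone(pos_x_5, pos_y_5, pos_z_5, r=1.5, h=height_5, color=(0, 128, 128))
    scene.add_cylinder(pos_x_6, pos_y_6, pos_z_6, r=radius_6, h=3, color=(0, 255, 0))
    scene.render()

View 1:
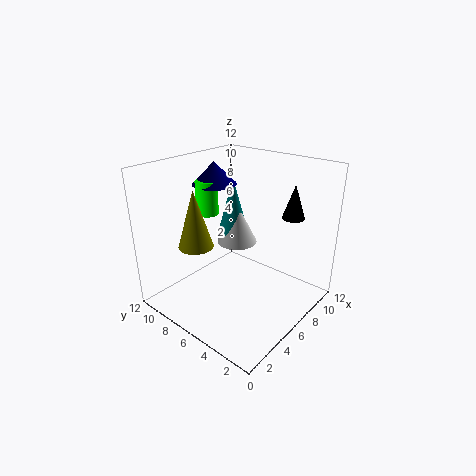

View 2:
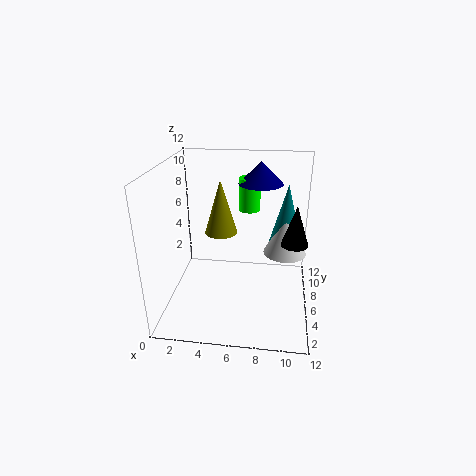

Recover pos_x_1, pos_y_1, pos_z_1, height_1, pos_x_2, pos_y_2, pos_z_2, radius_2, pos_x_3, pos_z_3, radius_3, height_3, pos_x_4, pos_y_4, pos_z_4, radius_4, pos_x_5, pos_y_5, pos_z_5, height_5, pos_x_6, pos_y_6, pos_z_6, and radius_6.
pos_x_1 = 10.5; pos_y_1 = 3.5; pos_z_1 = 7; height_1 = 3; pos_x_2 = 4; pos_y_2 = 9; pos_z_2 = 5; radius_2 = 1.5; pos_x_3 = 10; pos_z_3 = 3; radius_3 = 2; height_3 = 4; pos_x_4 = 7.5; pos_y_4 = 10; pos_z_4 = 9.5; radius_4 = 2; pos_x_5 = 10; pos_y_5 = 10; pos_z_5 = 4; height_5 = 5.5; pos_x_6 = 6.5; pos_y_6 = 10; pos_z_6 = 7; radius_6 = 1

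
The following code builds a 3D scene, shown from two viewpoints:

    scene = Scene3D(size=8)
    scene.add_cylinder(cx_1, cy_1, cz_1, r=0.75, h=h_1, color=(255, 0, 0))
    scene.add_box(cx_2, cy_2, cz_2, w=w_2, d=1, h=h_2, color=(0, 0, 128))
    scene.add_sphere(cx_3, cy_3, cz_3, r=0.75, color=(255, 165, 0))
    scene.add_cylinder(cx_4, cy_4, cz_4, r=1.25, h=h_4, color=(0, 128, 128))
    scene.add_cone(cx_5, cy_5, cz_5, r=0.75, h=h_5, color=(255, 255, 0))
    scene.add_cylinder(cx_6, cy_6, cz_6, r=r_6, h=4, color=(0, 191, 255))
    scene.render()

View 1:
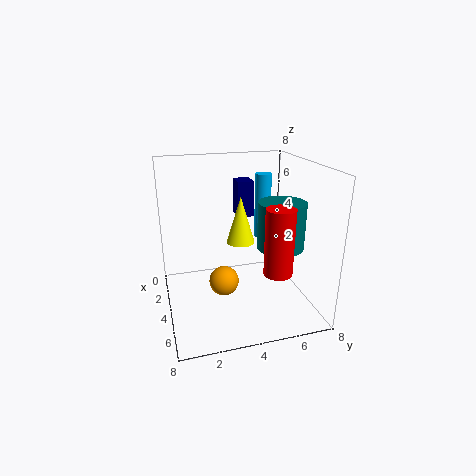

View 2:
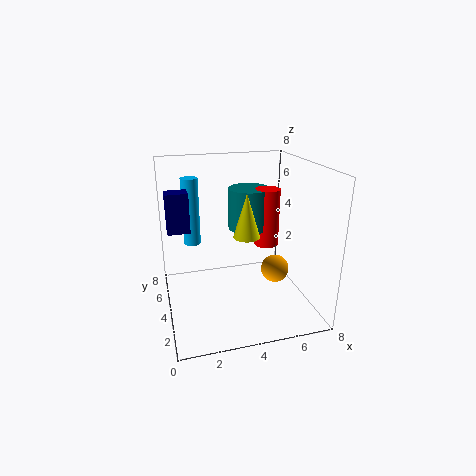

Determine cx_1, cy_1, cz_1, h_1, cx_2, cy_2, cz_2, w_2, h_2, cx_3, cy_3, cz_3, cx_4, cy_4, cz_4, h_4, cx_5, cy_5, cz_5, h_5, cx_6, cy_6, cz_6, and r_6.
cx_1 = 6.25, cy_1 = 5.5, cz_1 = 2.75, h_1 = 3.5, cx_2 = 0.25, cy_2 = 4.75, cz_2 = 4.25, w_2 = 1.25, h_2 = 2.25, cx_3 = 5.75, cy_3 = 2.75, cz_3 = 2.5, cx_4 = 5.25, cy_4 = 6, cz_4 = 3.75, h_4 = 2.5, cx_5 = 4.5, cy_5 = 4, cz_5 = 4, h_5 = 2.5, cx_6 = 1.75, cy_6 = 6.25, cz_6 = 3, r_6 = 0.5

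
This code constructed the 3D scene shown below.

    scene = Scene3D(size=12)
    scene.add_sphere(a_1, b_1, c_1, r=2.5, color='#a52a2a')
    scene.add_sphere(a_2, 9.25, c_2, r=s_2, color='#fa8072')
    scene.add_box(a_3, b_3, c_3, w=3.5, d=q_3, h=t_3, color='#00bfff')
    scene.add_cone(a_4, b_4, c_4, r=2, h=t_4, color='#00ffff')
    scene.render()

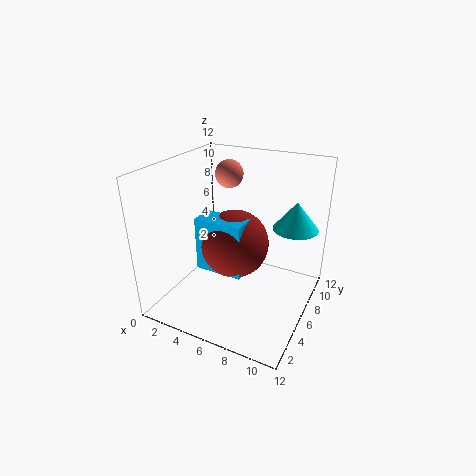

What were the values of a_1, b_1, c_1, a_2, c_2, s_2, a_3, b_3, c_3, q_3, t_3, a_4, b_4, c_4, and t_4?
a_1 = 7
b_1 = 3.5
c_1 = 7
a_2 = 3.5
c_2 = 10.25
s_2 = 1.25
a_3 = 4.75
b_3 = 1.75
c_3 = 5.25
q_3 = 1.75
t_3 = 4
a_4 = 9.75
b_4 = 9.75
c_4 = 6
t_4 = 2.5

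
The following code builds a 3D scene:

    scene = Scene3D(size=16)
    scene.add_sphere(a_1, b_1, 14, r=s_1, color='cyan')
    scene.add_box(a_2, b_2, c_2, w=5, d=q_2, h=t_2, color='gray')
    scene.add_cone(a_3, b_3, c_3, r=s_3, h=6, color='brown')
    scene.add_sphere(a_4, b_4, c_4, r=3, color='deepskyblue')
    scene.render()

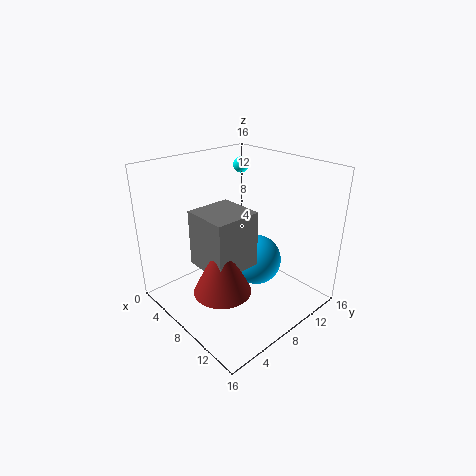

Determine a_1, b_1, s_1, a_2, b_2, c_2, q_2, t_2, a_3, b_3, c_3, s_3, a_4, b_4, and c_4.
a_1 = 2, b_1 = 14, s_1 = 1, a_2 = 6, b_2 = 3, c_2 = 6, q_2 = 5, t_2 = 6, a_3 = 10, b_3 = 4, c_3 = 4, s_3 = 3, a_4 = 8, b_4 = 11, c_4 = 4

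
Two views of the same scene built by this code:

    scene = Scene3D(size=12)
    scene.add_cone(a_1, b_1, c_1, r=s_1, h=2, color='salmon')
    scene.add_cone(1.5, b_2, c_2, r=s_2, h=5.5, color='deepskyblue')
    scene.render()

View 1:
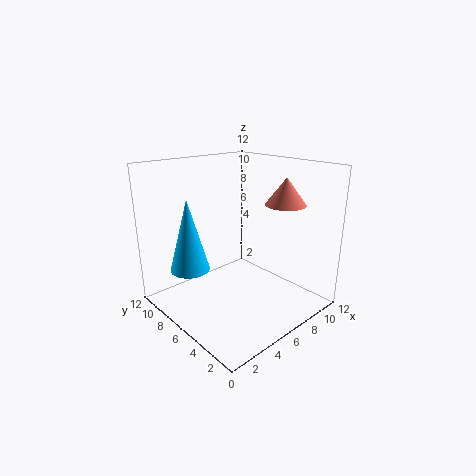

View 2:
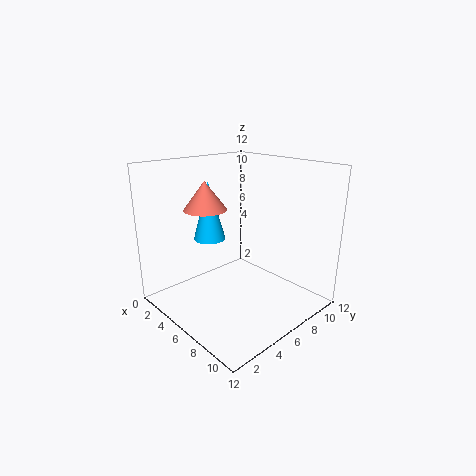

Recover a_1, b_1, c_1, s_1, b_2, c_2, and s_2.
a_1 = 7, b_1 = 2, c_1 = 9.5, s_1 = 1.5, b_2 = 6.5, c_2 = 4.5, s_2 = 1.5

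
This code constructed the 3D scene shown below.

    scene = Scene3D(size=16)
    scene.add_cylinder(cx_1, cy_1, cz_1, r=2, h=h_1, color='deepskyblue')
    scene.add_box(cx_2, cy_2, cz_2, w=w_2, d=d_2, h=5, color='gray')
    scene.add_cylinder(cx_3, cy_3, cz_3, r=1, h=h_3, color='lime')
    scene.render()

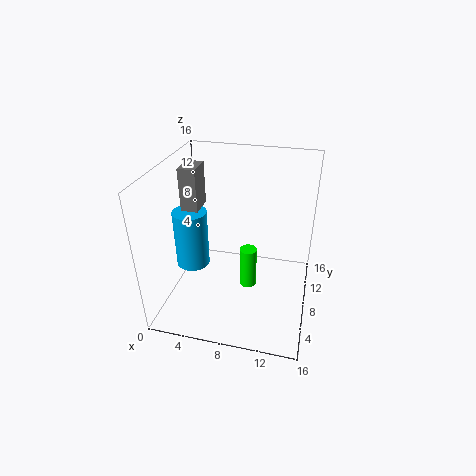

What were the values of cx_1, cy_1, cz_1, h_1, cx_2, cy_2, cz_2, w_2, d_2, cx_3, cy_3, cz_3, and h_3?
cx_1 = 2; cy_1 = 9; cz_1 = 3; h_1 = 7; cx_2 = 1; cy_2 = 9; cz_2 = 10; w_2 = 2; d_2 = 3; cx_3 = 9; cy_3 = 9; cz_3 = 1; h_3 = 5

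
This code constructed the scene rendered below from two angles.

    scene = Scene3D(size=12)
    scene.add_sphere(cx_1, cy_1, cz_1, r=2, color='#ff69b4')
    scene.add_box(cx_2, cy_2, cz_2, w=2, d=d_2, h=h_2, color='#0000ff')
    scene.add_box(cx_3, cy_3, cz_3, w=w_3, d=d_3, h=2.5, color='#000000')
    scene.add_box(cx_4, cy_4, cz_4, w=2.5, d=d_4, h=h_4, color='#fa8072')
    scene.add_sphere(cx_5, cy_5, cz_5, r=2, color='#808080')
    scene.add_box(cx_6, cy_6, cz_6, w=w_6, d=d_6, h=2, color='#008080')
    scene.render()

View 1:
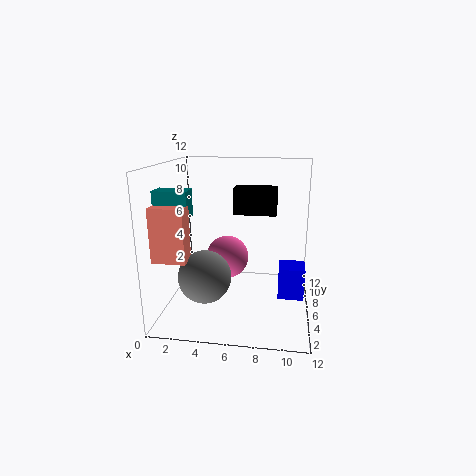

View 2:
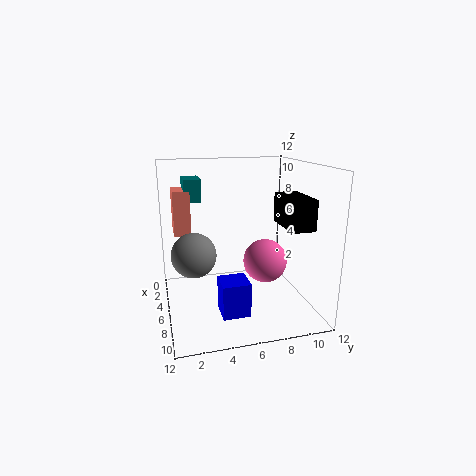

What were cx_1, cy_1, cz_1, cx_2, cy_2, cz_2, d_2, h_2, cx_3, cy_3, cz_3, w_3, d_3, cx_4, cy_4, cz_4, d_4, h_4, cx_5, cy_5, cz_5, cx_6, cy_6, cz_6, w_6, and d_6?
cx_1 = 4.5
cy_1 = 9
cz_1 = 3
cx_2 = 9.5
cy_2 = 3.5
cz_2 = 2
d_2 = 2
h_2 = 2.5
cx_3 = 5
cy_3 = 9.5
cz_3 = 7
w_3 = 4
d_3 = 2
cx_4 = 0.5
cy_4 = 1
cz_4 = 5.5
d_4 = 1.5
h_4 = 4
cx_5 = 4
cy_5 = 2.5
cz_5 = 4
cx_6 = 0.5
cy_6 = 2
cz_6 = 8.5
w_6 = 2.5
d_6 = 1.5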